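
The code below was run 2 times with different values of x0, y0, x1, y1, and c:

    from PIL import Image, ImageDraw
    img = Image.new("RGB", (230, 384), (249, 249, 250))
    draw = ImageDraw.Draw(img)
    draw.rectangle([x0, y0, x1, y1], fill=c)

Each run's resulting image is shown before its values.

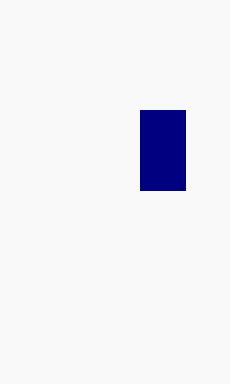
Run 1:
x0 = 140; y0 = 110; x1 = 185; y1 = 190; c = 'navy'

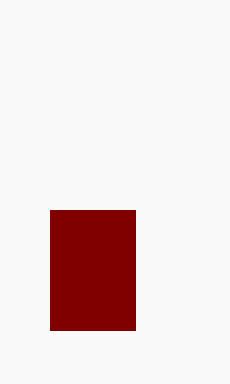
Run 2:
x0 = 50
y0 = 210
x1 = 135
y1 = 330
c = 'maroon'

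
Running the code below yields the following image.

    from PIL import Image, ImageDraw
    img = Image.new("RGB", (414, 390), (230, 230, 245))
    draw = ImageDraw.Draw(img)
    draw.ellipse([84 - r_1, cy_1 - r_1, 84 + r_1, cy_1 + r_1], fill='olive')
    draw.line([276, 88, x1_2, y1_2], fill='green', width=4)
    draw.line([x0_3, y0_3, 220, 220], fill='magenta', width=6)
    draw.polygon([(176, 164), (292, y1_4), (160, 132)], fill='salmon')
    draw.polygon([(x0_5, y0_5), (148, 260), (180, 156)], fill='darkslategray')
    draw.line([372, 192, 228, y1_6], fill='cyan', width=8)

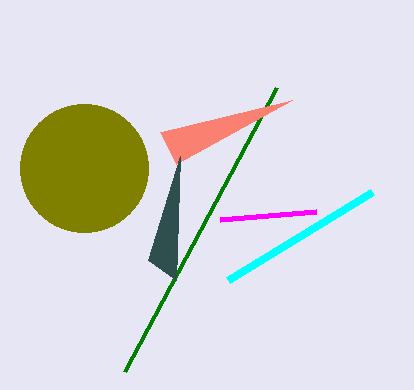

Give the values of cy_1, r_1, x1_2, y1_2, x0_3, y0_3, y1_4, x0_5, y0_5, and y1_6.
cy_1 = 168, r_1 = 64, x1_2 = 124, y1_2 = 372, x0_3 = 316, y0_3 = 212, y1_4 = 100, x0_5 = 176, y0_5 = 280, y1_6 = 280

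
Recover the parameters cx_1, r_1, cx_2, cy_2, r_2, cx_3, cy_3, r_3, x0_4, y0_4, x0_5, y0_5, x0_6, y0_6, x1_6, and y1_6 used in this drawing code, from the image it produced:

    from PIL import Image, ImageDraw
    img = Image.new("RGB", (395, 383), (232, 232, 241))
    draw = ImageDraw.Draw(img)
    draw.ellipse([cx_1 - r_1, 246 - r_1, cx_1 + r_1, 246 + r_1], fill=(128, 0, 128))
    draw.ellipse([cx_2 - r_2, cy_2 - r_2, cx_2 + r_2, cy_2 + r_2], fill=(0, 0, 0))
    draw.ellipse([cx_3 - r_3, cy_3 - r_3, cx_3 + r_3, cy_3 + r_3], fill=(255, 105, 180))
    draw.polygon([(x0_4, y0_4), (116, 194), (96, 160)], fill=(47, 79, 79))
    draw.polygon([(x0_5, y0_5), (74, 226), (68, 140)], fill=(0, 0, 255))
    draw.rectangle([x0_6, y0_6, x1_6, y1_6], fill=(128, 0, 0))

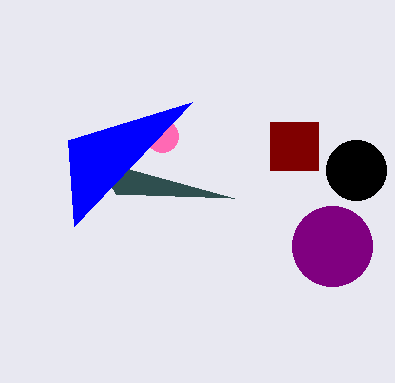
cx_1 = 332; r_1 = 40; cx_2 = 356; cy_2 = 170; r_2 = 30; cx_3 = 162; cy_3 = 136; r_3 = 16; x0_4 = 234; y0_4 = 198; x0_5 = 192; y0_5 = 102; x0_6 = 270; y0_6 = 122; x1_6 = 318; y1_6 = 170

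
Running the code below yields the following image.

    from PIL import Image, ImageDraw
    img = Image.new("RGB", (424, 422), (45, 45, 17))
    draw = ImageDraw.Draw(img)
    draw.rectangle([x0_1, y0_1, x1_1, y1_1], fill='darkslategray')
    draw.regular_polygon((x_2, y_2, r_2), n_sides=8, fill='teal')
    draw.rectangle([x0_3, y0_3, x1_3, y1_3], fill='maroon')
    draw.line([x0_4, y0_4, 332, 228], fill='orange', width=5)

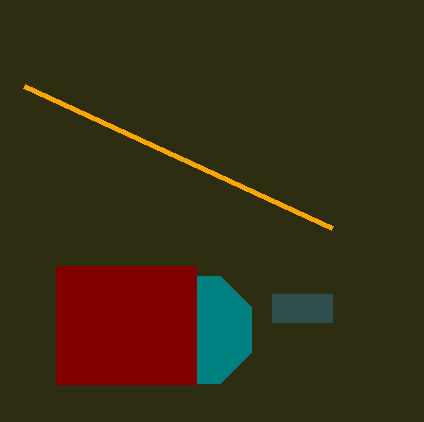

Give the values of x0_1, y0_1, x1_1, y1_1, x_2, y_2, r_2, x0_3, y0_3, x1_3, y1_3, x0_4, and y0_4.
x0_1 = 272
y0_1 = 294
x1_1 = 332
y1_1 = 322
x_2 = 198
y_2 = 330
r_2 = 58
x0_3 = 56
y0_3 = 266
x1_3 = 196
y1_3 = 384
x0_4 = 24
y0_4 = 86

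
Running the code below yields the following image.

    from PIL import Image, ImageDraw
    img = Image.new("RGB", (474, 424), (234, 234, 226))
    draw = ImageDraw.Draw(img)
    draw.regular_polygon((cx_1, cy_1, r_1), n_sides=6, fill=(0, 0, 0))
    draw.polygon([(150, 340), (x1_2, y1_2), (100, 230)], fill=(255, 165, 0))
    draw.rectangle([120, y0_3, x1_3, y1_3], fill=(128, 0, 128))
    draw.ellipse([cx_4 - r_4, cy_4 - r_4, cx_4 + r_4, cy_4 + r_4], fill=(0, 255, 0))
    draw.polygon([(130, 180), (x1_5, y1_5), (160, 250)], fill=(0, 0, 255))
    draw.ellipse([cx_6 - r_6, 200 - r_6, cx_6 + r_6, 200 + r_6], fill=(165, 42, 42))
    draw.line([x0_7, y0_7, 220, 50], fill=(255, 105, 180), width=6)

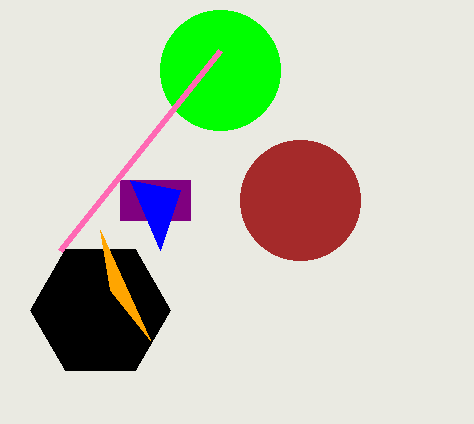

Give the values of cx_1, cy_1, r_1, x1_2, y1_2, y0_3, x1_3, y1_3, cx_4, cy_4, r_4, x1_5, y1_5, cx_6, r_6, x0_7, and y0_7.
cx_1 = 100; cy_1 = 310; r_1 = 70; x1_2 = 110; y1_2 = 290; y0_3 = 180; x1_3 = 190; y1_3 = 220; cx_4 = 220; cy_4 = 70; r_4 = 60; x1_5 = 180; y1_5 = 190; cx_6 = 300; r_6 = 60; x0_7 = 60; y0_7 = 250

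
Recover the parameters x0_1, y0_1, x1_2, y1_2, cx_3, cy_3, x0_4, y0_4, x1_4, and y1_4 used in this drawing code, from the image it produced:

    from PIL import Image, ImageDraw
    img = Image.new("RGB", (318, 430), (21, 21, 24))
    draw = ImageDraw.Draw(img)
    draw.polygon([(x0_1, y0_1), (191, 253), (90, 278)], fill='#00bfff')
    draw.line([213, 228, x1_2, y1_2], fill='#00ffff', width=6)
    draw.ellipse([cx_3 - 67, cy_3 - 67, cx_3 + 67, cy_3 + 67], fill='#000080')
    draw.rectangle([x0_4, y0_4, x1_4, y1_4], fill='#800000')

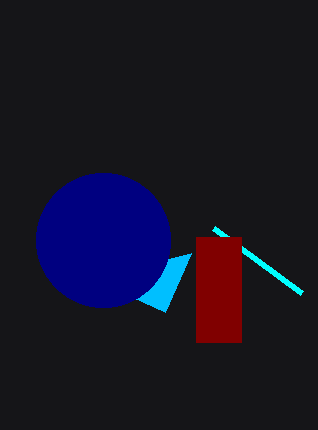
x0_1 = 165, y0_1 = 312, x1_2 = 301, y1_2 = 293, cx_3 = 103, cy_3 = 240, x0_4 = 196, y0_4 = 237, x1_4 = 241, y1_4 = 342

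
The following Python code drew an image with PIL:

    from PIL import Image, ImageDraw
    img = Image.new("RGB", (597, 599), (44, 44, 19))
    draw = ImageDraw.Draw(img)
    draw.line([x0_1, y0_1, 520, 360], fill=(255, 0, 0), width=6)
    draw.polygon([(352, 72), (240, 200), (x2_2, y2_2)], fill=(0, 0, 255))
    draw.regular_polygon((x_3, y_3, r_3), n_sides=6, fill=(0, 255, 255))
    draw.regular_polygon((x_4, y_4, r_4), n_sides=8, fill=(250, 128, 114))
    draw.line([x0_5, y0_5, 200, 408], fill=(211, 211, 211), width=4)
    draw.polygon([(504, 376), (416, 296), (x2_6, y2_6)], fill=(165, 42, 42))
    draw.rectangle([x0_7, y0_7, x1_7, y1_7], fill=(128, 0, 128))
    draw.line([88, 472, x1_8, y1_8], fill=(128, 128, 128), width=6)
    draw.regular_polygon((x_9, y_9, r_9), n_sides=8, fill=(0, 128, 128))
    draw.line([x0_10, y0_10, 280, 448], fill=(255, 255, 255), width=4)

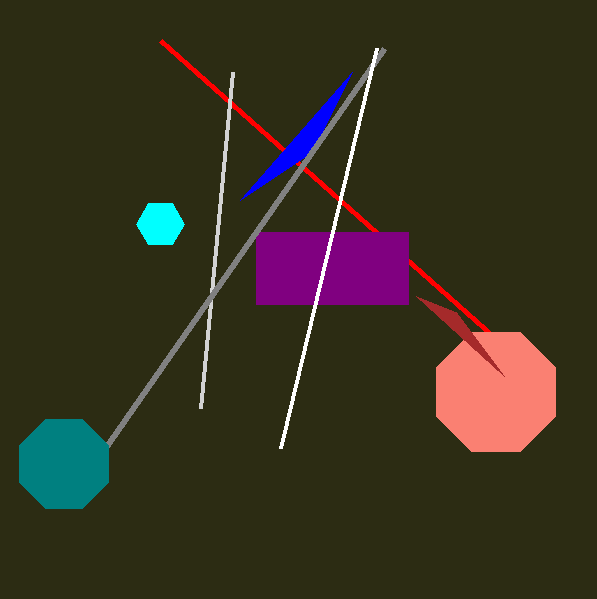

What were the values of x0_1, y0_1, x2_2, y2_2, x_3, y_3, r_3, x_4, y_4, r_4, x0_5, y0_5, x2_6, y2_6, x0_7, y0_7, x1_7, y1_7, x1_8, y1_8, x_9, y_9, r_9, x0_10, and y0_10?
x0_1 = 160; y0_1 = 40; x2_2 = 312; y2_2 = 152; x_3 = 160; y_3 = 224; r_3 = 24; x_4 = 496; y_4 = 392; r_4 = 64; x0_5 = 232; y0_5 = 72; x2_6 = 456; y2_6 = 312; x0_7 = 256; y0_7 = 232; x1_7 = 408; y1_7 = 304; x1_8 = 384; y1_8 = 48; x_9 = 64; y_9 = 464; r_9 = 48; x0_10 = 376; y0_10 = 48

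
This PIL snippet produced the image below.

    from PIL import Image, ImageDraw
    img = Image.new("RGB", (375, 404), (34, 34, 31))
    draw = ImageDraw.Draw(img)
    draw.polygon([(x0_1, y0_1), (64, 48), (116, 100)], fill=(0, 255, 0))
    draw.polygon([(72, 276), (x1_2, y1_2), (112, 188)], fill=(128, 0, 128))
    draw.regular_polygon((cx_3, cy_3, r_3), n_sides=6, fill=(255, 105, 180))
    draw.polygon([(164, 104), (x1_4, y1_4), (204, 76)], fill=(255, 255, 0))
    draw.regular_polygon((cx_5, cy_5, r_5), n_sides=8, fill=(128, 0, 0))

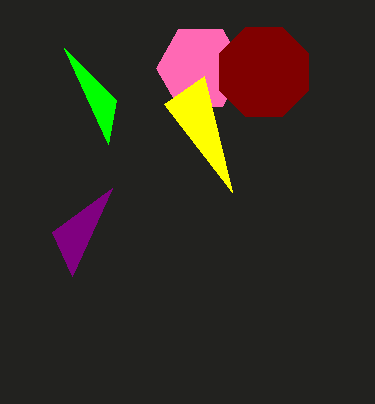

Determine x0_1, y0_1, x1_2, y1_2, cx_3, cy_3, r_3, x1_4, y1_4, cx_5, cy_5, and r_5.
x0_1 = 108; y0_1 = 144; x1_2 = 52; y1_2 = 232; cx_3 = 200; cy_3 = 68; r_3 = 44; x1_4 = 232; y1_4 = 192; cx_5 = 264; cy_5 = 72; r_5 = 48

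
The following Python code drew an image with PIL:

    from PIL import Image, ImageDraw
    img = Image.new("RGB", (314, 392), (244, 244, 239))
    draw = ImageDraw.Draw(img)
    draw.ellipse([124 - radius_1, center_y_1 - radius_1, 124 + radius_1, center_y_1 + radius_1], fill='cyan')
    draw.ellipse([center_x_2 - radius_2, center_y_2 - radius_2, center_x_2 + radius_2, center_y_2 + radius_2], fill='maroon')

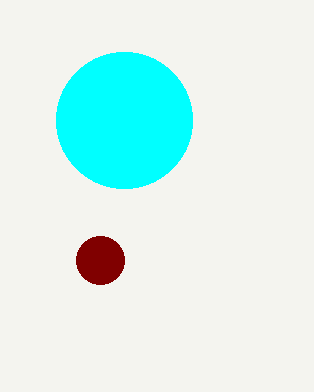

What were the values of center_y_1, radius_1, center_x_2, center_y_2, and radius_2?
center_y_1 = 120, radius_1 = 68, center_x_2 = 100, center_y_2 = 260, radius_2 = 24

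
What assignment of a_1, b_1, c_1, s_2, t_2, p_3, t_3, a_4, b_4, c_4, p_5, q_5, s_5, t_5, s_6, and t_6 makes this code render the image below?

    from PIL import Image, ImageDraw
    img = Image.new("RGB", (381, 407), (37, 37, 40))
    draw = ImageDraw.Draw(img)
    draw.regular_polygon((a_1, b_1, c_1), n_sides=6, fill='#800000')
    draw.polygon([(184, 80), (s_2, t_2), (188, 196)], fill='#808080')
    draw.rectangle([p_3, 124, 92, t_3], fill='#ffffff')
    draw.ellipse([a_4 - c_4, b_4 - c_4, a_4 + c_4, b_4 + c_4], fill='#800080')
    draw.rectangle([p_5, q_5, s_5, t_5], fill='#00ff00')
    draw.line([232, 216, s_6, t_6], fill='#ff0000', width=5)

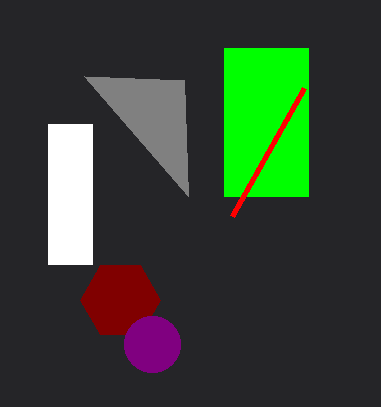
a_1 = 120; b_1 = 300; c_1 = 40; s_2 = 84; t_2 = 76; p_3 = 48; t_3 = 264; a_4 = 152; b_4 = 344; c_4 = 28; p_5 = 224; q_5 = 48; s_5 = 308; t_5 = 196; s_6 = 304; t_6 = 88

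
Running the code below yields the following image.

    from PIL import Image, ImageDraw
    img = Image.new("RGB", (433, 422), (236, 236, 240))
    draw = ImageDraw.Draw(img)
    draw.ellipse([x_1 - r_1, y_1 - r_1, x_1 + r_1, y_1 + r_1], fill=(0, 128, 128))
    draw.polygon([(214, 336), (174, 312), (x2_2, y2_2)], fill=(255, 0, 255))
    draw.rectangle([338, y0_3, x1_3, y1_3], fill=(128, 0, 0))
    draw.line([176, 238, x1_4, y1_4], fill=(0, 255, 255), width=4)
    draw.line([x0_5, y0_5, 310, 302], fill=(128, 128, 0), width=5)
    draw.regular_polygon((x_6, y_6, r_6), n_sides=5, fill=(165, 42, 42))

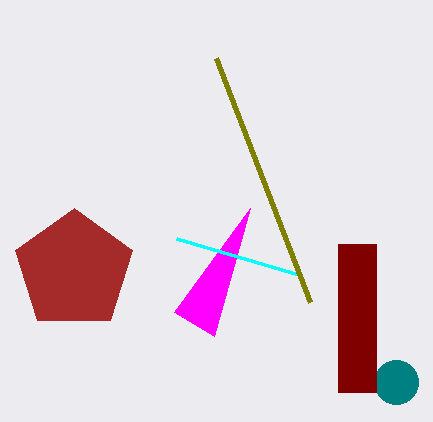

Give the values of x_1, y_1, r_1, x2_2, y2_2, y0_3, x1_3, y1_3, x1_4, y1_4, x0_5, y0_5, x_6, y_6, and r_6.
x_1 = 396
y_1 = 382
r_1 = 22
x2_2 = 250
y2_2 = 208
y0_3 = 244
x1_3 = 376
y1_3 = 392
x1_4 = 298
y1_4 = 274
x0_5 = 216
y0_5 = 58
x_6 = 74
y_6 = 270
r_6 = 62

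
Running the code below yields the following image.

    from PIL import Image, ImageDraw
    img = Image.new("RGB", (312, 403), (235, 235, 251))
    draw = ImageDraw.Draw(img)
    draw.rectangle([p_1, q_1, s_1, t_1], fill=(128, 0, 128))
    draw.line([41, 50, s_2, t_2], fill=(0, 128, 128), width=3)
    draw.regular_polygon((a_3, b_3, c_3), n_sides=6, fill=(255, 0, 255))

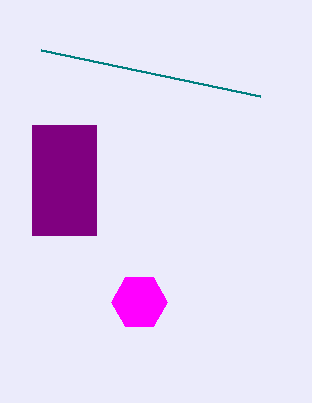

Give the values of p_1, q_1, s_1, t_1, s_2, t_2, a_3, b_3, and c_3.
p_1 = 32; q_1 = 125; s_1 = 96; t_1 = 235; s_2 = 260; t_2 = 96; a_3 = 139; b_3 = 302; c_3 = 28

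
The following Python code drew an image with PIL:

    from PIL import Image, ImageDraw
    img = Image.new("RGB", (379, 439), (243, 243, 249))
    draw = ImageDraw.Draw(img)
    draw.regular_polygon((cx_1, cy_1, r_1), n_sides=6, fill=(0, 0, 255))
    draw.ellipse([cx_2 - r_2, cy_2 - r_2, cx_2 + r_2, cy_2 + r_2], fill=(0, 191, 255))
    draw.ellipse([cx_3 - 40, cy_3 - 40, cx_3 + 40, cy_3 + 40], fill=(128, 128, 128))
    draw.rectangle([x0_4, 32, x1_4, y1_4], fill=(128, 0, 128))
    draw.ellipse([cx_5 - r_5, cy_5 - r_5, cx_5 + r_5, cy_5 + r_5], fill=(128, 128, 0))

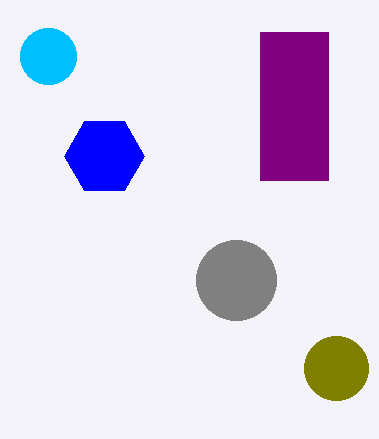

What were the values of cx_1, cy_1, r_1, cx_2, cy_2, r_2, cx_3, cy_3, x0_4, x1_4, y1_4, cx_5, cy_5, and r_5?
cx_1 = 104; cy_1 = 156; r_1 = 40; cx_2 = 48; cy_2 = 56; r_2 = 28; cx_3 = 236; cy_3 = 280; x0_4 = 260; x1_4 = 328; y1_4 = 180; cx_5 = 336; cy_5 = 368; r_5 = 32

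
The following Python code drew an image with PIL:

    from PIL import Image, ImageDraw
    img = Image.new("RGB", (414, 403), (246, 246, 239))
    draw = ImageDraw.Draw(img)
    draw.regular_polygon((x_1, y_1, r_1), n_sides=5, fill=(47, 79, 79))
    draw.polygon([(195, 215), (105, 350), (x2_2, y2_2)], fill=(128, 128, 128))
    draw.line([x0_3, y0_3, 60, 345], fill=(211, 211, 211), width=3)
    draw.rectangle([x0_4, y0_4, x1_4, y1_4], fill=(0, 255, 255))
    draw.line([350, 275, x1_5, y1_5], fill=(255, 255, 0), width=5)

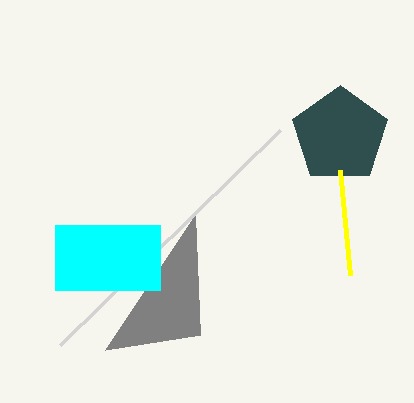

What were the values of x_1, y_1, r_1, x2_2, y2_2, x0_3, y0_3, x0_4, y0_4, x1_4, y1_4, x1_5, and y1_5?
x_1 = 340; y_1 = 135; r_1 = 50; x2_2 = 200; y2_2 = 335; x0_3 = 280; y0_3 = 130; x0_4 = 55; y0_4 = 225; x1_4 = 160; y1_4 = 290; x1_5 = 340; y1_5 = 170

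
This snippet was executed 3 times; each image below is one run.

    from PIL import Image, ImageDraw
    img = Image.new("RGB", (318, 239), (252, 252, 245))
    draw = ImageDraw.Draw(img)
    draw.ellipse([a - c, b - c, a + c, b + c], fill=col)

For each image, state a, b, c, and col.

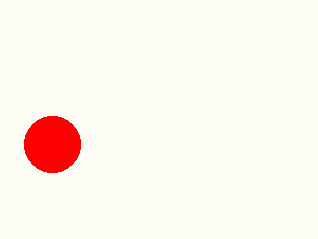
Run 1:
a = 52, b = 144, c = 28, col = 'red'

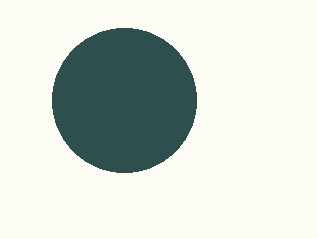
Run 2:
a = 124; b = 100; c = 72; col = 'darkslategray'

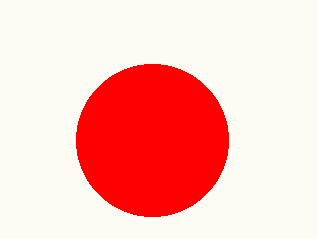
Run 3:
a = 152; b = 140; c = 76; col = 'red'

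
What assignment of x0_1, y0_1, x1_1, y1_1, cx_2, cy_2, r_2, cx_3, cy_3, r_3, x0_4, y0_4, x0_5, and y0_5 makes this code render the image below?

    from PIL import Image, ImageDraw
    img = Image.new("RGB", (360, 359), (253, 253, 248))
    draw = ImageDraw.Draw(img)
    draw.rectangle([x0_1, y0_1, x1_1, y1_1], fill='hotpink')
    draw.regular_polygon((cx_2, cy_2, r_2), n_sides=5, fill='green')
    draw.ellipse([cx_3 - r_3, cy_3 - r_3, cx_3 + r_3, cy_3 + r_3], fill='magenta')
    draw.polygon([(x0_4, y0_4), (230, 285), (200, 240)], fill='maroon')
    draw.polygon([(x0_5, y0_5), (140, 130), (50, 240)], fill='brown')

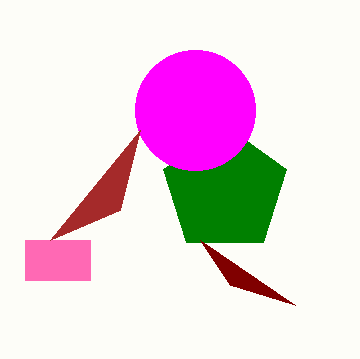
x0_1 = 25, y0_1 = 240, x1_1 = 90, y1_1 = 280, cx_2 = 225, cy_2 = 190, r_2 = 65, cx_3 = 195, cy_3 = 110, r_3 = 60, x0_4 = 295, y0_4 = 305, x0_5 = 120, y0_5 = 210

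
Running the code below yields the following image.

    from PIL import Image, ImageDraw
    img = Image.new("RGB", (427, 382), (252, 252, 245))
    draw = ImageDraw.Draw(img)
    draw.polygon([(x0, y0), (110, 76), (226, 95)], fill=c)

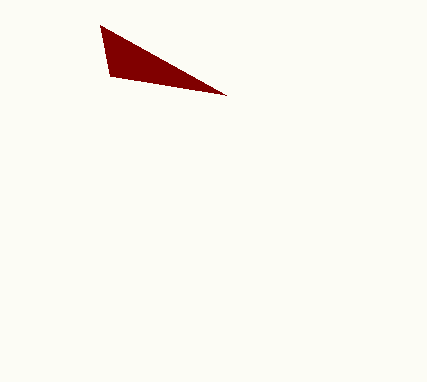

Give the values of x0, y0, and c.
x0 = 100
y0 = 25
c = 'maroon'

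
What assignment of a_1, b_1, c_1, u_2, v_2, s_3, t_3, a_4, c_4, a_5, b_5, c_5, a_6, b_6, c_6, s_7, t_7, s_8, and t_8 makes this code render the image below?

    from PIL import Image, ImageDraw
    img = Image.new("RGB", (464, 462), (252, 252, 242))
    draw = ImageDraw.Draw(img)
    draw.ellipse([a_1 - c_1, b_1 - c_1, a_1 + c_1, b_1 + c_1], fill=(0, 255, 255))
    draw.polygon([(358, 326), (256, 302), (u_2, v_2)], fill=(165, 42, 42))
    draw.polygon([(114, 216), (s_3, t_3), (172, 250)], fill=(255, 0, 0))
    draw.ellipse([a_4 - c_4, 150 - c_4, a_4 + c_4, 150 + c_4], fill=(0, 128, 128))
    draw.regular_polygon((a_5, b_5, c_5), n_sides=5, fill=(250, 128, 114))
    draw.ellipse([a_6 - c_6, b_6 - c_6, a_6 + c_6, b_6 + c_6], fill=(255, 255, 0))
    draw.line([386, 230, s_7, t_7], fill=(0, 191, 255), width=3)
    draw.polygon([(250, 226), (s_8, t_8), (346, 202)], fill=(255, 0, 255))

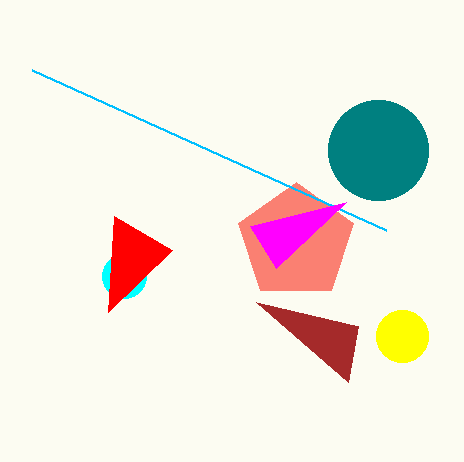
a_1 = 124, b_1 = 276, c_1 = 22, u_2 = 348, v_2 = 382, s_3 = 108, t_3 = 312, a_4 = 378, c_4 = 50, a_5 = 296, b_5 = 242, c_5 = 60, a_6 = 402, b_6 = 336, c_6 = 26, s_7 = 32, t_7 = 70, s_8 = 276, t_8 = 268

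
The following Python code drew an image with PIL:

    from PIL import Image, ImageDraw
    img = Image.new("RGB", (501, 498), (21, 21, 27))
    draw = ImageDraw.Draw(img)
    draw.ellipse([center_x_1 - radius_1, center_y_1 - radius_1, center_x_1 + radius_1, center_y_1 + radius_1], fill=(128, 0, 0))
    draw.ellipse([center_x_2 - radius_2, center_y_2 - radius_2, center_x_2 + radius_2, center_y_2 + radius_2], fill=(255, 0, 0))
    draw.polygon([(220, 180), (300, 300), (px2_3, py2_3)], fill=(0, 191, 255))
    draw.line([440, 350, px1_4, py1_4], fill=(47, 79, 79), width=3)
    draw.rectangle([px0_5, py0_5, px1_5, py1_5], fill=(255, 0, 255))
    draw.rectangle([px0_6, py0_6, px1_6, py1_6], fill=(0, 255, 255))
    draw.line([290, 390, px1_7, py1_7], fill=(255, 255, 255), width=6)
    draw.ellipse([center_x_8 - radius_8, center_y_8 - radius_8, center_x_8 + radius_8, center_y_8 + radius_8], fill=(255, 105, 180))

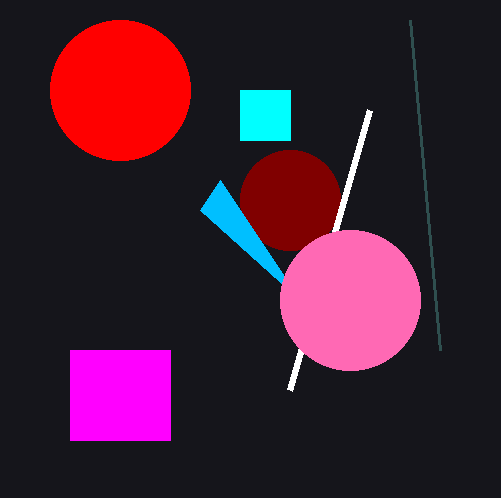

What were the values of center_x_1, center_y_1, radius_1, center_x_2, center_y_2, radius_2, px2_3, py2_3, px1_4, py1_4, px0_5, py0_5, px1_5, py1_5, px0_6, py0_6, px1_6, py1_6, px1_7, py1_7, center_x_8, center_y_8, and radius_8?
center_x_1 = 290
center_y_1 = 200
radius_1 = 50
center_x_2 = 120
center_y_2 = 90
radius_2 = 70
px2_3 = 200
py2_3 = 210
px1_4 = 410
py1_4 = 20
px0_5 = 70
py0_5 = 350
px1_5 = 170
py1_5 = 440
px0_6 = 240
py0_6 = 90
px1_6 = 290
py1_6 = 140
px1_7 = 370
py1_7 = 110
center_x_8 = 350
center_y_8 = 300
radius_8 = 70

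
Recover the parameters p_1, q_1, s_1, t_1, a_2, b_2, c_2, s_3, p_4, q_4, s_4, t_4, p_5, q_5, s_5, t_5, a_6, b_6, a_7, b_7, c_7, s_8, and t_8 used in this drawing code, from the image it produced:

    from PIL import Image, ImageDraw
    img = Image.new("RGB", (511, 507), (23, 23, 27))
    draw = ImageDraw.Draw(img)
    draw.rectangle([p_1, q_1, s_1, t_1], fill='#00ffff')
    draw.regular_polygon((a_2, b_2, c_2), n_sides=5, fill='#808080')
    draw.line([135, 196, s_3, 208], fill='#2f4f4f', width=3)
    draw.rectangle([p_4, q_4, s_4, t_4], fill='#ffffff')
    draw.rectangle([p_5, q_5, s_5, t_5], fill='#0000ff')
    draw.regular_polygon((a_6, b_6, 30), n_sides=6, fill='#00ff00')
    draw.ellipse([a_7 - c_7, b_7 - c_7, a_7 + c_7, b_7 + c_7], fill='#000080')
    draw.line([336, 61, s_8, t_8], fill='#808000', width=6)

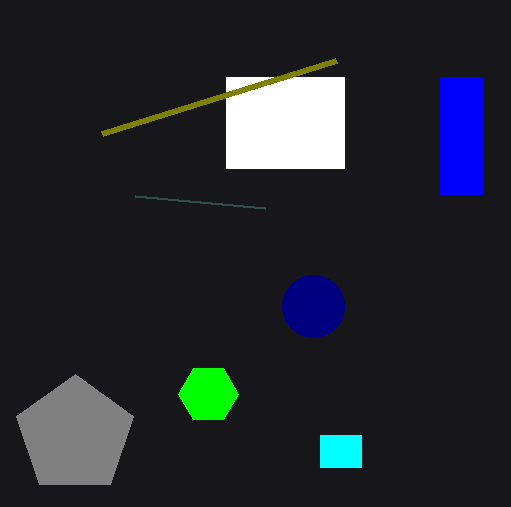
p_1 = 320
q_1 = 435
s_1 = 361
t_1 = 467
a_2 = 75
b_2 = 435
c_2 = 61
s_3 = 265
p_4 = 226
q_4 = 77
s_4 = 344
t_4 = 168
p_5 = 440
q_5 = 77
s_5 = 483
t_5 = 194
a_6 = 208
b_6 = 394
a_7 = 313
b_7 = 306
c_7 = 31
s_8 = 102
t_8 = 134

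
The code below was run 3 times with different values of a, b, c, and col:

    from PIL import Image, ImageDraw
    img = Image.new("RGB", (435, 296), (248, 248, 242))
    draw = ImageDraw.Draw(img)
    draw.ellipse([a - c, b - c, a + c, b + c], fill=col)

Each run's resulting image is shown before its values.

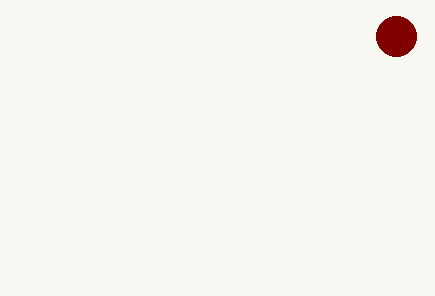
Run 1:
a = 396
b = 36
c = 20
col = 'maroon'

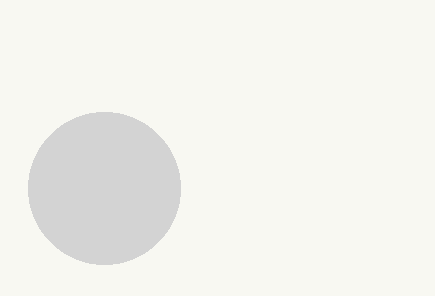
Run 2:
a = 104; b = 188; c = 76; col = 'lightgray'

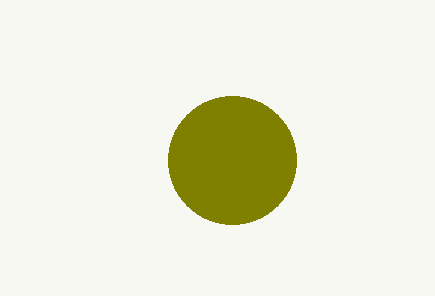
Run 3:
a = 232, b = 160, c = 64, col = 'olive'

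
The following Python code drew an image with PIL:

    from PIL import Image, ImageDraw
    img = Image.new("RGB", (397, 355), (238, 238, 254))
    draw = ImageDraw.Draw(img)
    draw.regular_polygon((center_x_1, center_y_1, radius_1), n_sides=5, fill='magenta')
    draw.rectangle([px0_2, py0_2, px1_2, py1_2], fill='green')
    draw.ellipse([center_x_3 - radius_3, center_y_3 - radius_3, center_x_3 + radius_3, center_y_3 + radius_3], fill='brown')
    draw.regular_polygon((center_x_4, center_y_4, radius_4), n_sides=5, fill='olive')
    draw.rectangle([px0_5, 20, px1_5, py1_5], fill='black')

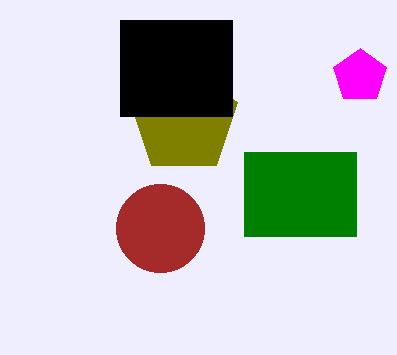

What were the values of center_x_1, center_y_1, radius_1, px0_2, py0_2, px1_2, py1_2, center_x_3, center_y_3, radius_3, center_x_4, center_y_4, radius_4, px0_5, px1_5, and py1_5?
center_x_1 = 360; center_y_1 = 76; radius_1 = 28; px0_2 = 244; py0_2 = 152; px1_2 = 356; py1_2 = 236; center_x_3 = 160; center_y_3 = 228; radius_3 = 44; center_x_4 = 184; center_y_4 = 120; radius_4 = 56; px0_5 = 120; px1_5 = 232; py1_5 = 116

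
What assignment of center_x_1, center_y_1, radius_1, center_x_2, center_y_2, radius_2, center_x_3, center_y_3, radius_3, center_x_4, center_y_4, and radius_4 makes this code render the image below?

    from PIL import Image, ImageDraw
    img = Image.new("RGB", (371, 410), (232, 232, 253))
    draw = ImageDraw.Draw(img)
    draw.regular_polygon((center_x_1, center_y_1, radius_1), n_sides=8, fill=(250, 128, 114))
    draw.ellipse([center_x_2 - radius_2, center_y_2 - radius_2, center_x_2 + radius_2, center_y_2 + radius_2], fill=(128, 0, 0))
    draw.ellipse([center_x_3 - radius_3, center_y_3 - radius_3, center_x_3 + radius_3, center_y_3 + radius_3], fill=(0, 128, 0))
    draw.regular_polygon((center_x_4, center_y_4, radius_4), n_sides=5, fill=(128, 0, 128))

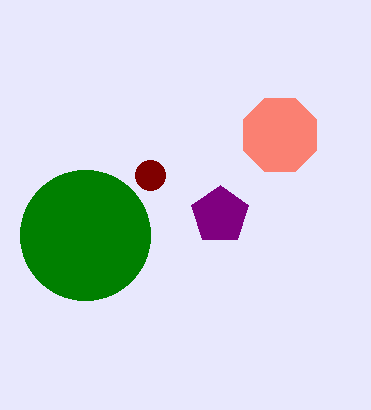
center_x_1 = 280; center_y_1 = 135; radius_1 = 40; center_x_2 = 150; center_y_2 = 175; radius_2 = 15; center_x_3 = 85; center_y_3 = 235; radius_3 = 65; center_x_4 = 220; center_y_4 = 215; radius_4 = 30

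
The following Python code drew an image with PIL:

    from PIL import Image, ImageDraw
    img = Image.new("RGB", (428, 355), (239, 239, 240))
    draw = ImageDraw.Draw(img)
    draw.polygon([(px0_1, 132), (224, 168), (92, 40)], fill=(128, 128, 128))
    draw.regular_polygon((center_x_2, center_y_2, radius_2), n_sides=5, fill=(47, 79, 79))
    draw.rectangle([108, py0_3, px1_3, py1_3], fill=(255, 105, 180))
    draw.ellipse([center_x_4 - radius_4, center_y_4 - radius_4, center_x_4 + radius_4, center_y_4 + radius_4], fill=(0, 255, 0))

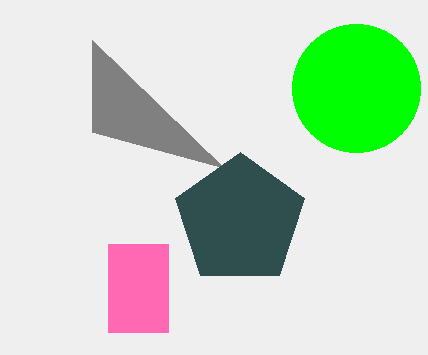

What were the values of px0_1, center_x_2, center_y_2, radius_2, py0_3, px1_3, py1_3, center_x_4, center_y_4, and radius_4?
px0_1 = 92, center_x_2 = 240, center_y_2 = 220, radius_2 = 68, py0_3 = 244, px1_3 = 168, py1_3 = 332, center_x_4 = 356, center_y_4 = 88, radius_4 = 64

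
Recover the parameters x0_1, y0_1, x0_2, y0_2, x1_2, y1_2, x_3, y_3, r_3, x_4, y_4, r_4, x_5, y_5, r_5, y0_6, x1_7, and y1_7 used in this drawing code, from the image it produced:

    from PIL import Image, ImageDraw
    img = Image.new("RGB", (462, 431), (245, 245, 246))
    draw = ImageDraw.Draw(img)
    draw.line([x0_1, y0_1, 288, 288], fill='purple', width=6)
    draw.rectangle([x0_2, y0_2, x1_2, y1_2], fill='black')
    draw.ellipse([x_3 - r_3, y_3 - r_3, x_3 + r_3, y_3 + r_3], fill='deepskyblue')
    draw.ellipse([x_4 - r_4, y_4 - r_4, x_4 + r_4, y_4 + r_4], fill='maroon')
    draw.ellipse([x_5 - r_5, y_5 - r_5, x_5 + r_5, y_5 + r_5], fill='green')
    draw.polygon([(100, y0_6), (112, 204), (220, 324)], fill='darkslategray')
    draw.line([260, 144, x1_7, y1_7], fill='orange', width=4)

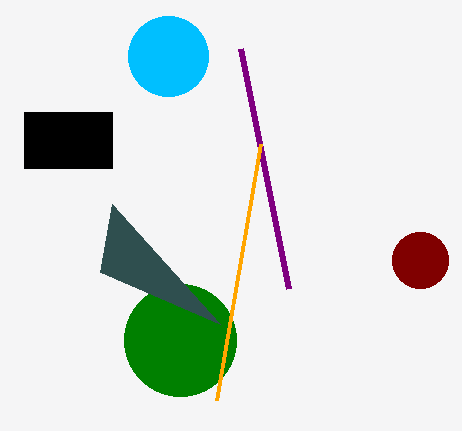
x0_1 = 240, y0_1 = 48, x0_2 = 24, y0_2 = 112, x1_2 = 112, y1_2 = 168, x_3 = 168, y_3 = 56, r_3 = 40, x_4 = 420, y_4 = 260, r_4 = 28, x_5 = 180, y_5 = 340, r_5 = 56, y0_6 = 272, x1_7 = 216, y1_7 = 400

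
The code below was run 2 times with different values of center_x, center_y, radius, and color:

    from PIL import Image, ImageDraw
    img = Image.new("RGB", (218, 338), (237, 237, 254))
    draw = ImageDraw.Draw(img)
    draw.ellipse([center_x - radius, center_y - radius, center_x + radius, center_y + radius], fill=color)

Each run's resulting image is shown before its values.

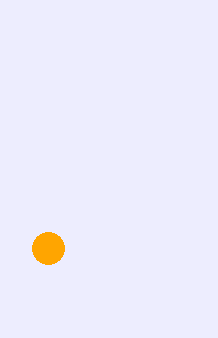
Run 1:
center_x = 48, center_y = 248, radius = 16, color = 'orange'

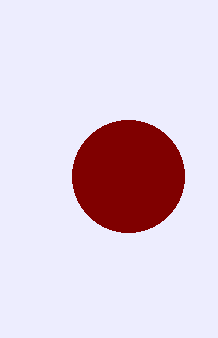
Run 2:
center_x = 128
center_y = 176
radius = 56
color = 'maroon'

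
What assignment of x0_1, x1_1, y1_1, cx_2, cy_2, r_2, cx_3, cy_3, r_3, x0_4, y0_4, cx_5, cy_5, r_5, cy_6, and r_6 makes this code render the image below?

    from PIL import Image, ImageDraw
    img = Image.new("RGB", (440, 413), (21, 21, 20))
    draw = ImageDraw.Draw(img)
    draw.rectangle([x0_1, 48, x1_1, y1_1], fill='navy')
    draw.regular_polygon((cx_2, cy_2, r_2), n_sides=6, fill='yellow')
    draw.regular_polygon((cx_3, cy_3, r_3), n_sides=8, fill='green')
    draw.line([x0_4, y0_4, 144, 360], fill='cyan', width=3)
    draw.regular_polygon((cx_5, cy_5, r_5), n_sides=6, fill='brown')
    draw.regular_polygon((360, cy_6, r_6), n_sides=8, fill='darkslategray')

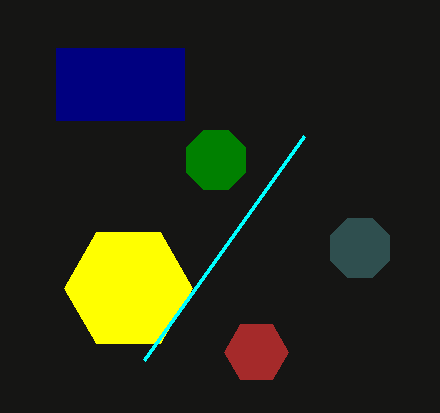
x0_1 = 56; x1_1 = 184; y1_1 = 120; cx_2 = 128; cy_2 = 288; r_2 = 64; cx_3 = 216; cy_3 = 160; r_3 = 32; x0_4 = 304; y0_4 = 136; cx_5 = 256; cy_5 = 352; r_5 = 32; cy_6 = 248; r_6 = 32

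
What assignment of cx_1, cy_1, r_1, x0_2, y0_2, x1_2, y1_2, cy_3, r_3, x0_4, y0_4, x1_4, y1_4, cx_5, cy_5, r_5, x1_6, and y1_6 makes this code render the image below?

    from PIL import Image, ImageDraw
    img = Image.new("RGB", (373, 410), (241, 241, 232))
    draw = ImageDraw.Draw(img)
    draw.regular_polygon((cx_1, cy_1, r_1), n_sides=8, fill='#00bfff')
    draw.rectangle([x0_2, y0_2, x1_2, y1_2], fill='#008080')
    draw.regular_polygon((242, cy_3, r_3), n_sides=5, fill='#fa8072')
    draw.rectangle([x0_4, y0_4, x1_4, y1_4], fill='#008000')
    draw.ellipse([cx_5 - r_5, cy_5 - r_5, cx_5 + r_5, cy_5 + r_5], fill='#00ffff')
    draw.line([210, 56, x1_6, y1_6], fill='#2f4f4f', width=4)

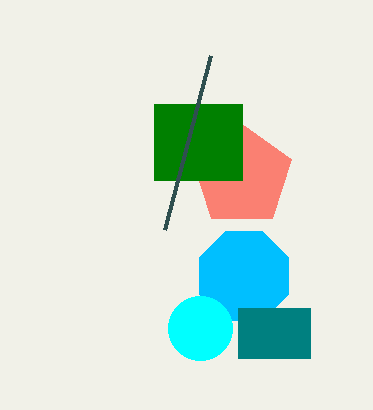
cx_1 = 244
cy_1 = 276
r_1 = 48
x0_2 = 238
y0_2 = 308
x1_2 = 310
y1_2 = 358
cy_3 = 176
r_3 = 52
x0_4 = 154
y0_4 = 104
x1_4 = 242
y1_4 = 180
cx_5 = 200
cy_5 = 328
r_5 = 32
x1_6 = 164
y1_6 = 230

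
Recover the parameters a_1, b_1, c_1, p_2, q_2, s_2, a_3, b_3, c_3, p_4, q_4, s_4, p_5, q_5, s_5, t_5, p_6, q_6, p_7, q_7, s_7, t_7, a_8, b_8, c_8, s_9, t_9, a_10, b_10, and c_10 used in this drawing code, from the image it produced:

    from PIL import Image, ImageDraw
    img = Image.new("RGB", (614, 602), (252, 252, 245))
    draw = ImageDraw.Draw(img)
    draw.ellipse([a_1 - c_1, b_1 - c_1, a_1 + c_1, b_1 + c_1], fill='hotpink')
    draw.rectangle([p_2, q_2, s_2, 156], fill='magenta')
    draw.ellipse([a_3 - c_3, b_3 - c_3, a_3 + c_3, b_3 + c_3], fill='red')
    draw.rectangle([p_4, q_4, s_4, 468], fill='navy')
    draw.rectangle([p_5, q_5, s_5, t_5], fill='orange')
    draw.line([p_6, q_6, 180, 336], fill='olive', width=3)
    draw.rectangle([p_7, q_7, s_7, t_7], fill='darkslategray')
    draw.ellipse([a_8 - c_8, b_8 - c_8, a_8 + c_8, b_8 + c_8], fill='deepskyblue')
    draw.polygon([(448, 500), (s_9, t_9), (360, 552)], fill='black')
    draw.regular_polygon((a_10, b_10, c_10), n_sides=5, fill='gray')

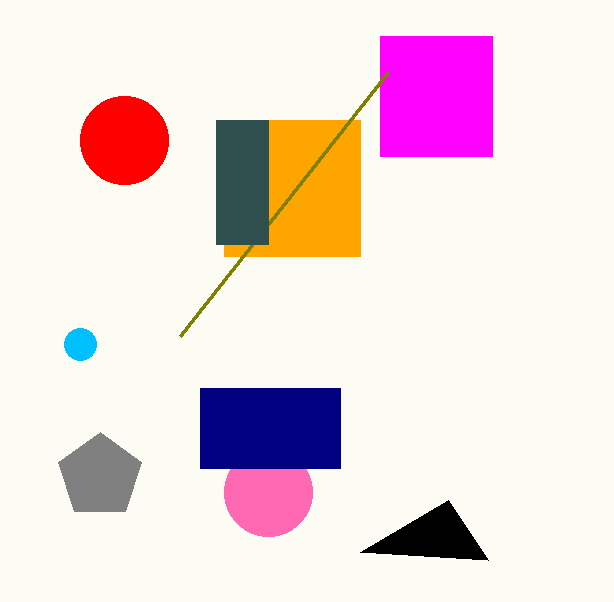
a_1 = 268
b_1 = 492
c_1 = 44
p_2 = 380
q_2 = 36
s_2 = 492
a_3 = 124
b_3 = 140
c_3 = 44
p_4 = 200
q_4 = 388
s_4 = 340
p_5 = 224
q_5 = 120
s_5 = 360
t_5 = 256
p_6 = 388
q_6 = 72
p_7 = 216
q_7 = 120
s_7 = 268
t_7 = 244
a_8 = 80
b_8 = 344
c_8 = 16
s_9 = 488
t_9 = 560
a_10 = 100
b_10 = 476
c_10 = 44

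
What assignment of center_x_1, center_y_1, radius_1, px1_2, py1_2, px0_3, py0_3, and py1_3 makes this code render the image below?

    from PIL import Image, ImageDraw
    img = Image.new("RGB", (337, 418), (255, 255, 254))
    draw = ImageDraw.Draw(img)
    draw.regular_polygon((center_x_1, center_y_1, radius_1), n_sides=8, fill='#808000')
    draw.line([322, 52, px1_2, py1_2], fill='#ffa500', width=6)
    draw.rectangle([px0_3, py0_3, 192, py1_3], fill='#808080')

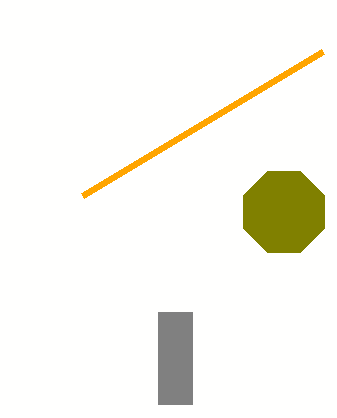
center_x_1 = 284, center_y_1 = 212, radius_1 = 44, px1_2 = 82, py1_2 = 196, px0_3 = 158, py0_3 = 312, py1_3 = 404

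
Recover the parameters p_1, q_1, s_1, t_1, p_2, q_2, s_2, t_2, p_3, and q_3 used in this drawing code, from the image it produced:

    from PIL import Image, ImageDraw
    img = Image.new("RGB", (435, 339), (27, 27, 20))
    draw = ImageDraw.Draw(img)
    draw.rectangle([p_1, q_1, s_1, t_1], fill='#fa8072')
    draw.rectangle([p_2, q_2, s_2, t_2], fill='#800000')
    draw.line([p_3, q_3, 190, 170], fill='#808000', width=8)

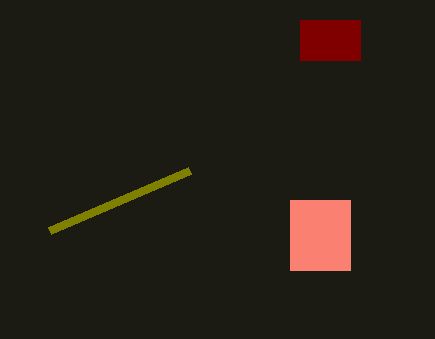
p_1 = 290; q_1 = 200; s_1 = 350; t_1 = 270; p_2 = 300; q_2 = 20; s_2 = 360; t_2 = 60; p_3 = 50; q_3 = 230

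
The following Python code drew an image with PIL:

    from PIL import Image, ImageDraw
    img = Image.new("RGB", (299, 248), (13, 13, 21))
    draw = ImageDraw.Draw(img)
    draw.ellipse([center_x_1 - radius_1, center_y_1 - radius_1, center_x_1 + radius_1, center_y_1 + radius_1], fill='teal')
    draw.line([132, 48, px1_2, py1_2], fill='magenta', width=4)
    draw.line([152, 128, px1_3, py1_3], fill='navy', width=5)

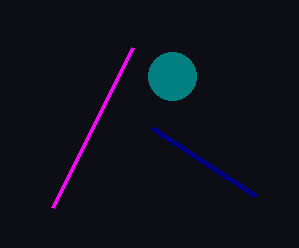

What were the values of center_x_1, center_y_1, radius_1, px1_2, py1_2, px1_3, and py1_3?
center_x_1 = 172; center_y_1 = 76; radius_1 = 24; px1_2 = 52; py1_2 = 208; px1_3 = 256; py1_3 = 196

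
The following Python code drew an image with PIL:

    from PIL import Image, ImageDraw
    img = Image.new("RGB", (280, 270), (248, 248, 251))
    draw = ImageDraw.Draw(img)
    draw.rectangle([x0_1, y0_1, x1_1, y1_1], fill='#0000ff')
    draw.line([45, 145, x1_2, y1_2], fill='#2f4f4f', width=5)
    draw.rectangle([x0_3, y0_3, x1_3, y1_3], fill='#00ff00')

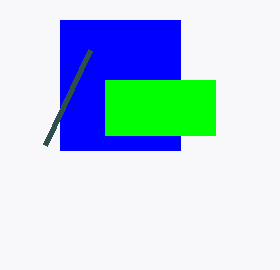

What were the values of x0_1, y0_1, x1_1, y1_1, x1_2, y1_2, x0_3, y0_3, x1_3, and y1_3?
x0_1 = 60; y0_1 = 20; x1_1 = 180; y1_1 = 150; x1_2 = 90; y1_2 = 50; x0_3 = 105; y0_3 = 80; x1_3 = 215; y1_3 = 135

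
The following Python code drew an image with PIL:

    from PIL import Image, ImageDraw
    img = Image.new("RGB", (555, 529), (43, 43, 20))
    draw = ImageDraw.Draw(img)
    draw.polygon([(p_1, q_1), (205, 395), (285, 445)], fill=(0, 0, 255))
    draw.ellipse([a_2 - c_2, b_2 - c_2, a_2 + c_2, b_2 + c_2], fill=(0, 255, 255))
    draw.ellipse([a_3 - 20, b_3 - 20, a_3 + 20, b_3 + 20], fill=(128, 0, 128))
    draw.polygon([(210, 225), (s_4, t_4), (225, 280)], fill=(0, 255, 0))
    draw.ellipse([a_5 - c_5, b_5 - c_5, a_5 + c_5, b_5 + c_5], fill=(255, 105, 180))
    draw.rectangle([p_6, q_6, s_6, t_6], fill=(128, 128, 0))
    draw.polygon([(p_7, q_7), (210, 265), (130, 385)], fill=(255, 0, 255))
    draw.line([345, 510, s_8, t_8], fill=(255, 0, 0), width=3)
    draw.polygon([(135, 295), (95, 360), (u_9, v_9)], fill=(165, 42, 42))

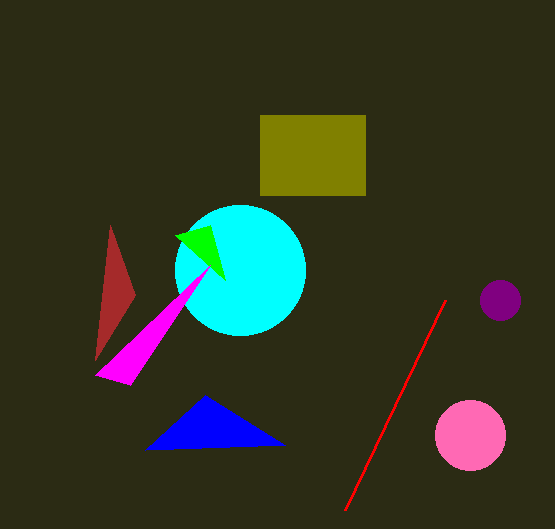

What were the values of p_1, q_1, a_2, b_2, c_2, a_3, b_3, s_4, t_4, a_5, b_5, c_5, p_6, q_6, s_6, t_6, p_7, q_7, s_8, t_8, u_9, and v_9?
p_1 = 145, q_1 = 450, a_2 = 240, b_2 = 270, c_2 = 65, a_3 = 500, b_3 = 300, s_4 = 175, t_4 = 235, a_5 = 470, b_5 = 435, c_5 = 35, p_6 = 260, q_6 = 115, s_6 = 365, t_6 = 195, p_7 = 95, q_7 = 375, s_8 = 445, t_8 = 300, u_9 = 110, v_9 = 225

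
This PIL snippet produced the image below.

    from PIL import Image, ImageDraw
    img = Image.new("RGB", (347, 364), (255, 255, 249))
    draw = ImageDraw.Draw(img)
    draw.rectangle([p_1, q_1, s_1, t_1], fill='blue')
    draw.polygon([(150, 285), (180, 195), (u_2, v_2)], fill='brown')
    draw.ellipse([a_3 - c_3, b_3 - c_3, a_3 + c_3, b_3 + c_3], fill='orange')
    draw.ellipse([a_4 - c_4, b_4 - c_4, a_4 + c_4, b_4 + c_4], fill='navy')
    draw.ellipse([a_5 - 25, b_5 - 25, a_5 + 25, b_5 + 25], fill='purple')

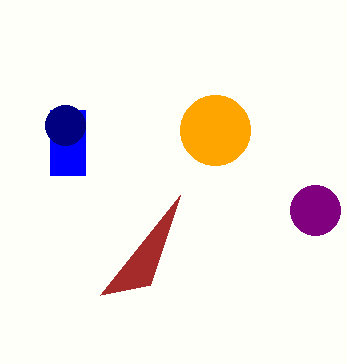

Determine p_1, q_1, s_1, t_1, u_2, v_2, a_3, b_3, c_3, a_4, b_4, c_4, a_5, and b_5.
p_1 = 50, q_1 = 110, s_1 = 85, t_1 = 175, u_2 = 100, v_2 = 295, a_3 = 215, b_3 = 130, c_3 = 35, a_4 = 65, b_4 = 125, c_4 = 20, a_5 = 315, b_5 = 210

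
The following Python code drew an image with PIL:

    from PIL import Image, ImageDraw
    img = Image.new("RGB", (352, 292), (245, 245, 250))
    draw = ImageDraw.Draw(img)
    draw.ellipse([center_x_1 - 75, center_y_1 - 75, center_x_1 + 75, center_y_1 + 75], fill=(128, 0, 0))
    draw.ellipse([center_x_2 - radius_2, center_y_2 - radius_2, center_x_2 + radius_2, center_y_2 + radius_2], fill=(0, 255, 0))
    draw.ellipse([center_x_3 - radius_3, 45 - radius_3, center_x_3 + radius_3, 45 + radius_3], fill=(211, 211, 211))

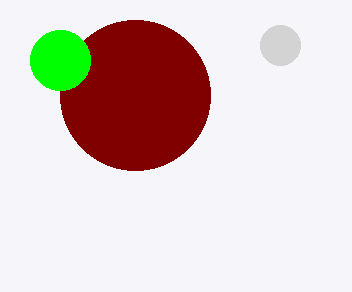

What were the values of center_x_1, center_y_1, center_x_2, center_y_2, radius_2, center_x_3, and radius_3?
center_x_1 = 135
center_y_1 = 95
center_x_2 = 60
center_y_2 = 60
radius_2 = 30
center_x_3 = 280
radius_3 = 20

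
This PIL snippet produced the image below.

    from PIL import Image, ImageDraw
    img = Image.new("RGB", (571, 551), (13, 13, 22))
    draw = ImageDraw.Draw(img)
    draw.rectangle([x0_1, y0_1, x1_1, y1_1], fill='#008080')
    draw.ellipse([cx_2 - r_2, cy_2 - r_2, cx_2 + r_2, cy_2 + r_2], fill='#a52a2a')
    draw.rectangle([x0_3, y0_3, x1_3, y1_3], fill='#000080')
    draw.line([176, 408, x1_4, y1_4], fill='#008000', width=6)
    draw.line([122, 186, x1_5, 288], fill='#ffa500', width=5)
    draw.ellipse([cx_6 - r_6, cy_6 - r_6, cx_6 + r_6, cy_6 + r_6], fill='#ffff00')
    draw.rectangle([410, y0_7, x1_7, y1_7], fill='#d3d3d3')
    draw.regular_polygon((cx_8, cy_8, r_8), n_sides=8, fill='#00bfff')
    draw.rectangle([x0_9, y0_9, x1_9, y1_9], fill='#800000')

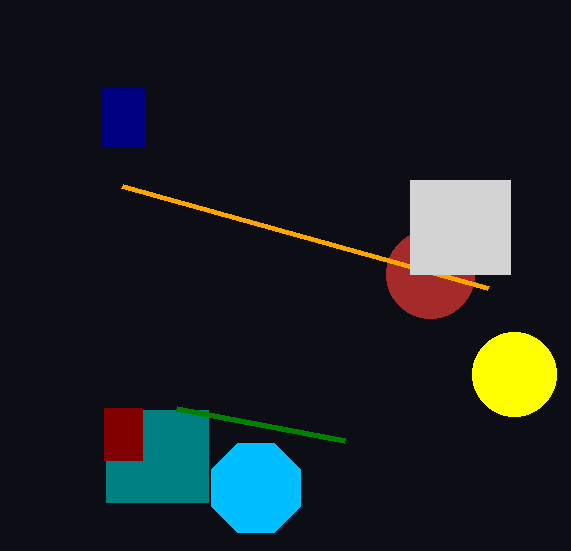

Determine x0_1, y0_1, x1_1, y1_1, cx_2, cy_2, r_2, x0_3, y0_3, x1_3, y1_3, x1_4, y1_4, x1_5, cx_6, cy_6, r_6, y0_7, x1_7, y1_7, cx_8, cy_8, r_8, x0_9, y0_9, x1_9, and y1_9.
x0_1 = 106
y0_1 = 410
x1_1 = 208
y1_1 = 502
cx_2 = 430
cy_2 = 274
r_2 = 44
x0_3 = 102
y0_3 = 88
x1_3 = 144
y1_3 = 146
x1_4 = 344
y1_4 = 440
x1_5 = 488
cx_6 = 514
cy_6 = 374
r_6 = 42
y0_7 = 180
x1_7 = 510
y1_7 = 274
cx_8 = 256
cy_8 = 488
r_8 = 48
x0_9 = 104
y0_9 = 408
x1_9 = 142
y1_9 = 460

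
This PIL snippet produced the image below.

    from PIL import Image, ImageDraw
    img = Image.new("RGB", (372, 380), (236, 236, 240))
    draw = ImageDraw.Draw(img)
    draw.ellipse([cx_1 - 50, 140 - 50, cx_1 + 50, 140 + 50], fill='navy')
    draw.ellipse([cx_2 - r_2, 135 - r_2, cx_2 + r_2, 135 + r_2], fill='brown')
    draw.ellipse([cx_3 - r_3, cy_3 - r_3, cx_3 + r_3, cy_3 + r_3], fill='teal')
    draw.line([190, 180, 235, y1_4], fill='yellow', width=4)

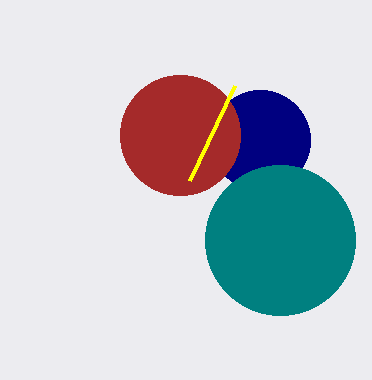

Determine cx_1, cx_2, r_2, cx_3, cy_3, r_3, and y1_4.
cx_1 = 260, cx_2 = 180, r_2 = 60, cx_3 = 280, cy_3 = 240, r_3 = 75, y1_4 = 85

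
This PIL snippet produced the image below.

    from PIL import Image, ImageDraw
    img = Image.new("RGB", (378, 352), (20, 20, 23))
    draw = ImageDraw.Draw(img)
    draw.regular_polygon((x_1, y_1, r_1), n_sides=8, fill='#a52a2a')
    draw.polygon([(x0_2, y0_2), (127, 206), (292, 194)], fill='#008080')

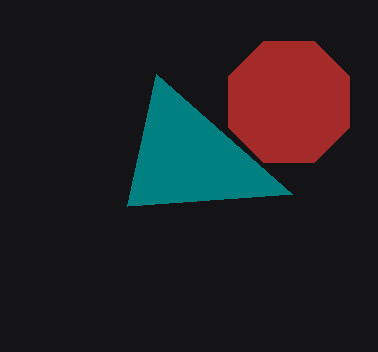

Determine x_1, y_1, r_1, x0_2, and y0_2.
x_1 = 289; y_1 = 102; r_1 = 66; x0_2 = 156; y0_2 = 74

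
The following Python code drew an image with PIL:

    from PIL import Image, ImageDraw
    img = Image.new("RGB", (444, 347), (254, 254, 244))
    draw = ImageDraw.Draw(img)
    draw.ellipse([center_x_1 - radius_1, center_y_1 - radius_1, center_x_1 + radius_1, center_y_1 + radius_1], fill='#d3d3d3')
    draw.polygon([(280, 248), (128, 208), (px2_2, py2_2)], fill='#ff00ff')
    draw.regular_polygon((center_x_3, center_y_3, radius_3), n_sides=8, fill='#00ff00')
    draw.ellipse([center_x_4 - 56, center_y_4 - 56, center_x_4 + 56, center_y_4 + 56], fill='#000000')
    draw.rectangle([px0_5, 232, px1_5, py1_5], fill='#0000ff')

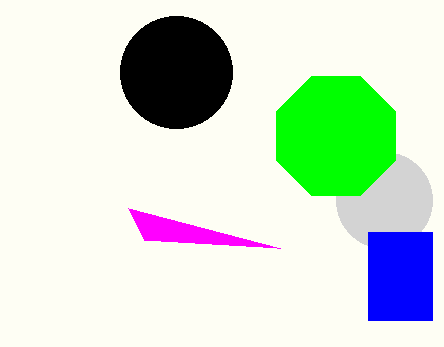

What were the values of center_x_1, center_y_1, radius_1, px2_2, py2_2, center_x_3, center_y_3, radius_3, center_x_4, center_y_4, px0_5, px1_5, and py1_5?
center_x_1 = 384; center_y_1 = 200; radius_1 = 48; px2_2 = 144; py2_2 = 240; center_x_3 = 336; center_y_3 = 136; radius_3 = 64; center_x_4 = 176; center_y_4 = 72; px0_5 = 368; px1_5 = 432; py1_5 = 320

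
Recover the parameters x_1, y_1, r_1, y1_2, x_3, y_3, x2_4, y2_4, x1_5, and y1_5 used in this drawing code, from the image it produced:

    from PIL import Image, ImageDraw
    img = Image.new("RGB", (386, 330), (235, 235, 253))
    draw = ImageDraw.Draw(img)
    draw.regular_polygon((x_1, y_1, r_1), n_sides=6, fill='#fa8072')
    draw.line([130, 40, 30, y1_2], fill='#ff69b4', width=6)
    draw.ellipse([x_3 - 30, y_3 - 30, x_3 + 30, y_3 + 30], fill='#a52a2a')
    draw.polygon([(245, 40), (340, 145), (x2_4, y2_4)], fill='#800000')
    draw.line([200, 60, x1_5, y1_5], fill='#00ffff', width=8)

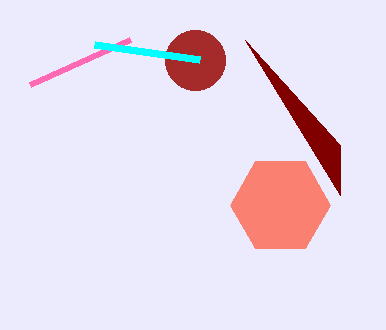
x_1 = 280; y_1 = 205; r_1 = 50; y1_2 = 85; x_3 = 195; y_3 = 60; x2_4 = 340; y2_4 = 195; x1_5 = 95; y1_5 = 45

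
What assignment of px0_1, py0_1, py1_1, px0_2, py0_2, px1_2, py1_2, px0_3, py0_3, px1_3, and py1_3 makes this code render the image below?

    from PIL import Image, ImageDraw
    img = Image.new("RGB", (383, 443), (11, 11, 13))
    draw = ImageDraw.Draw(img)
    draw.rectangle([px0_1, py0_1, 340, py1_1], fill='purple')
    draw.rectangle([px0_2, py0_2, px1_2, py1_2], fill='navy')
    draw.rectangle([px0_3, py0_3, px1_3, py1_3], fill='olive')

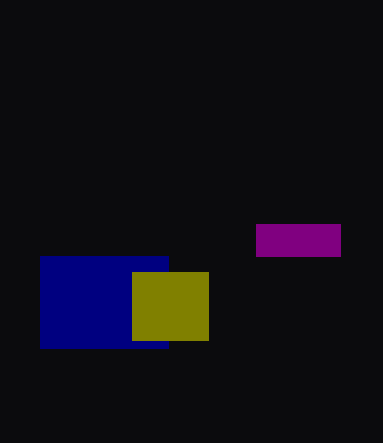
px0_1 = 256
py0_1 = 224
py1_1 = 256
px0_2 = 40
py0_2 = 256
px1_2 = 168
py1_2 = 348
px0_3 = 132
py0_3 = 272
px1_3 = 208
py1_3 = 340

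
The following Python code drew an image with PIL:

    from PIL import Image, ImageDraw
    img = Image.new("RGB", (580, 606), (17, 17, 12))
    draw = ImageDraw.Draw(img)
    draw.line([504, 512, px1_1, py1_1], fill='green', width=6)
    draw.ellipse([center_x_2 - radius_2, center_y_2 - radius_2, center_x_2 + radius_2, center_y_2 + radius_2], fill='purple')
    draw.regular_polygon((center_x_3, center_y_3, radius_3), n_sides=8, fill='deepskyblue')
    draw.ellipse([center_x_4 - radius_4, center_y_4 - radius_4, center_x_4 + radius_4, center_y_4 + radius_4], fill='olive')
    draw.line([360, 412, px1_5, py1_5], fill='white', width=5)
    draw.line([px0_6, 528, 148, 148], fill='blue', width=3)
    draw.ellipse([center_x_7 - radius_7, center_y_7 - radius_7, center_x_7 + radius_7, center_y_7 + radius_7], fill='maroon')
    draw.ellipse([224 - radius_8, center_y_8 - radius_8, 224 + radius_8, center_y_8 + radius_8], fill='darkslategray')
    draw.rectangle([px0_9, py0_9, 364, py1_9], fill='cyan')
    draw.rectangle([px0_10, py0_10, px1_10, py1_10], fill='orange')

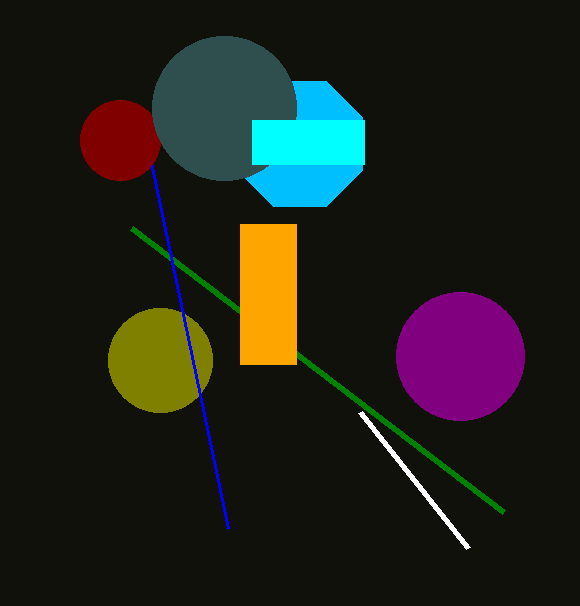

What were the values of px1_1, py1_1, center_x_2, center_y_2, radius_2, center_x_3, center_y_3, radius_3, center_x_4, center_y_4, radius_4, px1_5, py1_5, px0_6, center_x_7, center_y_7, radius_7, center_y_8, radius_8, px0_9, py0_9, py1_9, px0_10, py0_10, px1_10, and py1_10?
px1_1 = 132; py1_1 = 228; center_x_2 = 460; center_y_2 = 356; radius_2 = 64; center_x_3 = 300; center_y_3 = 144; radius_3 = 68; center_x_4 = 160; center_y_4 = 360; radius_4 = 52; px1_5 = 468; py1_5 = 548; px0_6 = 228; center_x_7 = 120; center_y_7 = 140; radius_7 = 40; center_y_8 = 108; radius_8 = 72; px0_9 = 252; py0_9 = 120; py1_9 = 164; px0_10 = 240; py0_10 = 224; px1_10 = 296; py1_10 = 364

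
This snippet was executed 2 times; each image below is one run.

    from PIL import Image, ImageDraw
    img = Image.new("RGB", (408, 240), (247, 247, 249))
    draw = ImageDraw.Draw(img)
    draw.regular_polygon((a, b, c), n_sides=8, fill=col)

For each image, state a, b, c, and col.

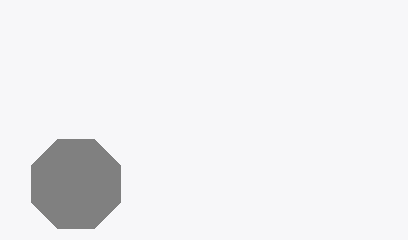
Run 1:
a = 76
b = 184
c = 48
col = 'gray'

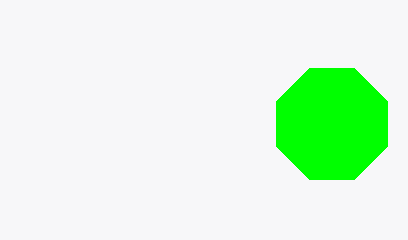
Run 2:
a = 332
b = 124
c = 60
col = 'lime'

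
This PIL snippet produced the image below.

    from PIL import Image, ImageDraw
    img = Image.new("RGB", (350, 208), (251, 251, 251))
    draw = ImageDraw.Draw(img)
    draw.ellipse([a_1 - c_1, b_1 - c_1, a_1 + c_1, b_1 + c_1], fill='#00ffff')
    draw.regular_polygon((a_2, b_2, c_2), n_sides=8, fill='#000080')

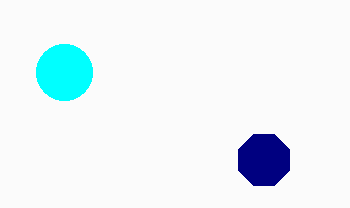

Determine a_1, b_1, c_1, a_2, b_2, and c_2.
a_1 = 64; b_1 = 72; c_1 = 28; a_2 = 264; b_2 = 160; c_2 = 28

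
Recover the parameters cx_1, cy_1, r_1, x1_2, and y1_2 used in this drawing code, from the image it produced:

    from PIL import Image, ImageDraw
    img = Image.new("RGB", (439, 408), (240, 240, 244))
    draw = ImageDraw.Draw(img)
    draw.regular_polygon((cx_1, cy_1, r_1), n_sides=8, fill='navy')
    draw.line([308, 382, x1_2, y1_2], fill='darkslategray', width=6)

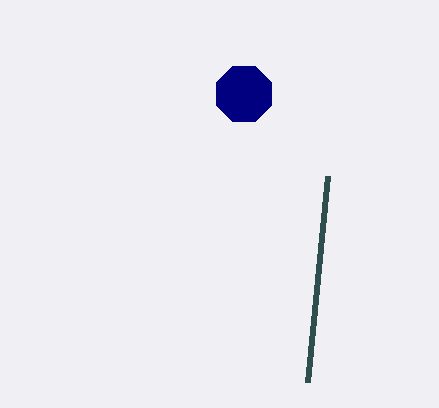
cx_1 = 244, cy_1 = 94, r_1 = 30, x1_2 = 328, y1_2 = 176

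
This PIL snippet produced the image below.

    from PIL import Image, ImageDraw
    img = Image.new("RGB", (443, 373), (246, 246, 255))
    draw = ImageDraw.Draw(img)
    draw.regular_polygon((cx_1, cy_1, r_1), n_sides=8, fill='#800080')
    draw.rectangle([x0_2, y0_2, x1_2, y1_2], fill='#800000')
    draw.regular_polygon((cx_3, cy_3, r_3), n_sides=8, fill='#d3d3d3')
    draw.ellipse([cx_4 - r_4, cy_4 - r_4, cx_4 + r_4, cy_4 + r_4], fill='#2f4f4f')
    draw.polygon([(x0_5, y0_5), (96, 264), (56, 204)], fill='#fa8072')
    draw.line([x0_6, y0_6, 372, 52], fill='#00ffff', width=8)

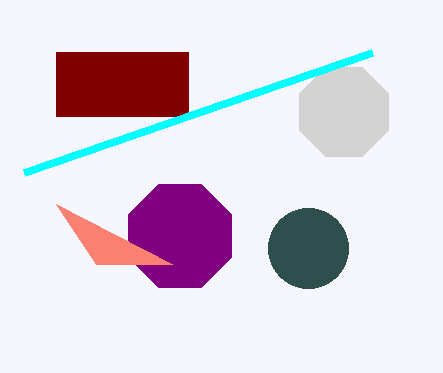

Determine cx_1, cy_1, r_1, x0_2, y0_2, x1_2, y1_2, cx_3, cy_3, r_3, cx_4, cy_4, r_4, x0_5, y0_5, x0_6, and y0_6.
cx_1 = 180, cy_1 = 236, r_1 = 56, x0_2 = 56, y0_2 = 52, x1_2 = 188, y1_2 = 116, cx_3 = 344, cy_3 = 112, r_3 = 48, cx_4 = 308, cy_4 = 248, r_4 = 40, x0_5 = 172, y0_5 = 264, x0_6 = 24, y0_6 = 172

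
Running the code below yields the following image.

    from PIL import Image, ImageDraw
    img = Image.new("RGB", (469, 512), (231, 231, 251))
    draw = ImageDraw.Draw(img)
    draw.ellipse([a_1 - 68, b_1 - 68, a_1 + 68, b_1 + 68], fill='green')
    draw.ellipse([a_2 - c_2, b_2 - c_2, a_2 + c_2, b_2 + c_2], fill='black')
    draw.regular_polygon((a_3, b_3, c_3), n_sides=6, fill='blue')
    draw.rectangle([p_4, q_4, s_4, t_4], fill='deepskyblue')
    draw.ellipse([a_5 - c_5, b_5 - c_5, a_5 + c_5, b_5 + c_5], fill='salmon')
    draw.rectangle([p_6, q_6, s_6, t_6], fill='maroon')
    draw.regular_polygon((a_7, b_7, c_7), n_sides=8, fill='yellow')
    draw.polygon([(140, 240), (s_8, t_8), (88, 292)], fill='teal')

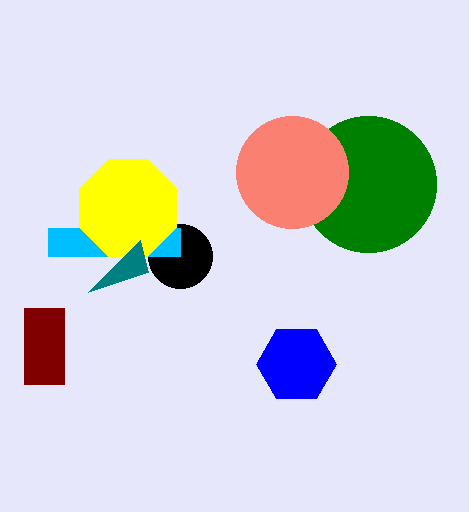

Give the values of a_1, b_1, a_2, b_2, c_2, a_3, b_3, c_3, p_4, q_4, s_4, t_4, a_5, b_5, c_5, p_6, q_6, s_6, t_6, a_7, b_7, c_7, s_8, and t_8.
a_1 = 368; b_1 = 184; a_2 = 180; b_2 = 256; c_2 = 32; a_3 = 296; b_3 = 364; c_3 = 40; p_4 = 48; q_4 = 228; s_4 = 180; t_4 = 256; a_5 = 292; b_5 = 172; c_5 = 56; p_6 = 24; q_6 = 308; s_6 = 64; t_6 = 384; a_7 = 128; b_7 = 208; c_7 = 52; s_8 = 148; t_8 = 272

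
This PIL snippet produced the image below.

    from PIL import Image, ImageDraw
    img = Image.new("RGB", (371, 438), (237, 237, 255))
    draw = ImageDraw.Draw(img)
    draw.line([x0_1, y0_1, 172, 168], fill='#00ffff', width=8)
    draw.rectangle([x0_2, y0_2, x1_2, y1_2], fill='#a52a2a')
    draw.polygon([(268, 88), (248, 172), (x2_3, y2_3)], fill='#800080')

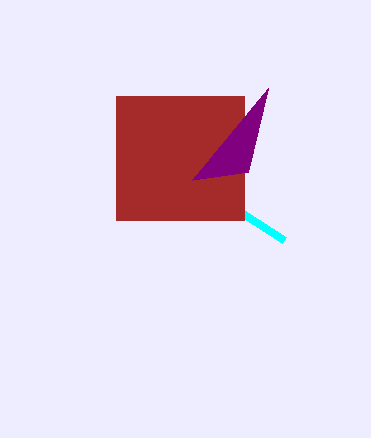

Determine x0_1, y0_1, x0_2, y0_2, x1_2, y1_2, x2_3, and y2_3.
x0_1 = 284
y0_1 = 240
x0_2 = 116
y0_2 = 96
x1_2 = 244
y1_2 = 220
x2_3 = 192
y2_3 = 180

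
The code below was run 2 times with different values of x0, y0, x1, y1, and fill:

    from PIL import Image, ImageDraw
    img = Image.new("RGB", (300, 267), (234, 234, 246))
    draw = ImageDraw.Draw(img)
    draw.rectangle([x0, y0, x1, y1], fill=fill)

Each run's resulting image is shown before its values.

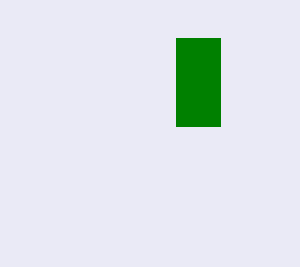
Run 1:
x0 = 176; y0 = 38; x1 = 220; y1 = 126; fill = 'green'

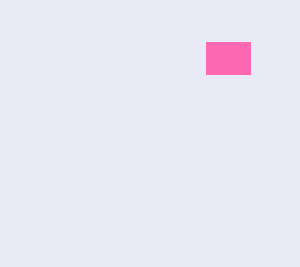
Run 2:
x0 = 206, y0 = 42, x1 = 250, y1 = 74, fill = 'hotpink'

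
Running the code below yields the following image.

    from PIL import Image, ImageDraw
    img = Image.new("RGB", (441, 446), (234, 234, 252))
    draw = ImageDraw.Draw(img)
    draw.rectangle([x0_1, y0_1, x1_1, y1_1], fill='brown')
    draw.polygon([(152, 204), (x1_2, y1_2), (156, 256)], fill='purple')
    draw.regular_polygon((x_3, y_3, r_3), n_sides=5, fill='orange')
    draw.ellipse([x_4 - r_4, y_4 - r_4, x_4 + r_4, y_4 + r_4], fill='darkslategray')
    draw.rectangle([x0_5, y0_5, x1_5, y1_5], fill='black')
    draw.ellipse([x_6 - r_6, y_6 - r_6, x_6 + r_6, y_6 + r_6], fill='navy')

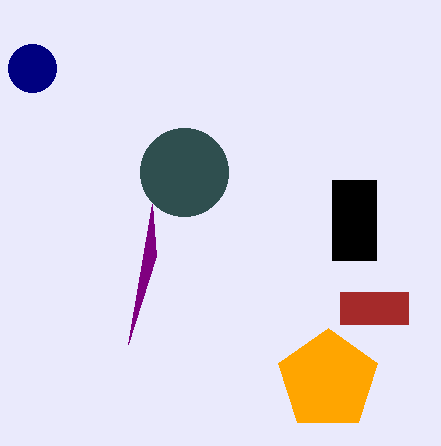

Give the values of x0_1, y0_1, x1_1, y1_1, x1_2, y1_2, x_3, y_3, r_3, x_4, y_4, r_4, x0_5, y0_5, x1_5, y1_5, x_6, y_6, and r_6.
x0_1 = 340; y0_1 = 292; x1_1 = 408; y1_1 = 324; x1_2 = 128; y1_2 = 344; x_3 = 328; y_3 = 380; r_3 = 52; x_4 = 184; y_4 = 172; r_4 = 44; x0_5 = 332; y0_5 = 180; x1_5 = 376; y1_5 = 260; x_6 = 32; y_6 = 68; r_6 = 24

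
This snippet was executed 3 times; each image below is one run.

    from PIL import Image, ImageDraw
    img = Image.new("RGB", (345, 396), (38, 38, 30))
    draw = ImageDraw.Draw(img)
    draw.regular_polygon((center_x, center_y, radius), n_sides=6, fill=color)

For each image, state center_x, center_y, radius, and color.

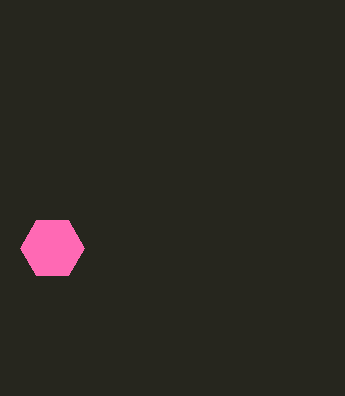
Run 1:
center_x = 52
center_y = 248
radius = 32
color = 'hotpink'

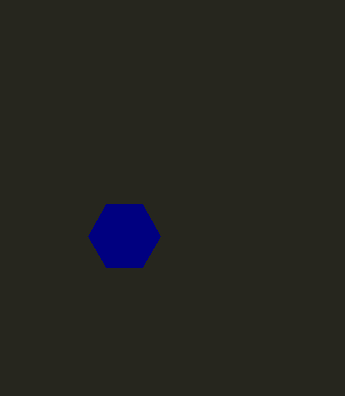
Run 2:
center_x = 124
center_y = 236
radius = 36
color = 'navy'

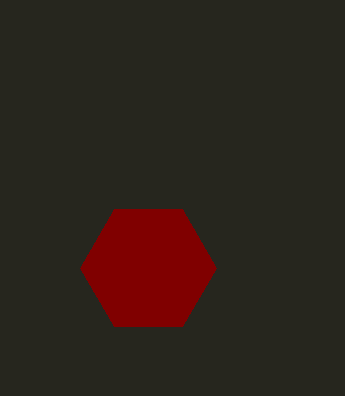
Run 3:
center_x = 148, center_y = 268, radius = 68, color = 'maroon'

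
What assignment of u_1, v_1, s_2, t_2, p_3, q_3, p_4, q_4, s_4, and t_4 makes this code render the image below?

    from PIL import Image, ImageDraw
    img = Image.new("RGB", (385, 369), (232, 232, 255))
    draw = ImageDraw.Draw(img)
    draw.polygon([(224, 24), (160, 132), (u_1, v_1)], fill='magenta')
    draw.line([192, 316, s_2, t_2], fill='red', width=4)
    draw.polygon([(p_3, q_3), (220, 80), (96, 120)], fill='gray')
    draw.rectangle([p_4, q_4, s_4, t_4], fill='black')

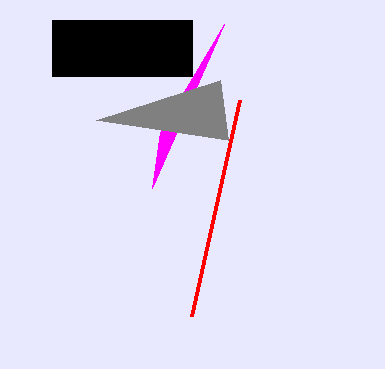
u_1 = 152
v_1 = 188
s_2 = 240
t_2 = 100
p_3 = 228
q_3 = 140
p_4 = 52
q_4 = 20
s_4 = 192
t_4 = 76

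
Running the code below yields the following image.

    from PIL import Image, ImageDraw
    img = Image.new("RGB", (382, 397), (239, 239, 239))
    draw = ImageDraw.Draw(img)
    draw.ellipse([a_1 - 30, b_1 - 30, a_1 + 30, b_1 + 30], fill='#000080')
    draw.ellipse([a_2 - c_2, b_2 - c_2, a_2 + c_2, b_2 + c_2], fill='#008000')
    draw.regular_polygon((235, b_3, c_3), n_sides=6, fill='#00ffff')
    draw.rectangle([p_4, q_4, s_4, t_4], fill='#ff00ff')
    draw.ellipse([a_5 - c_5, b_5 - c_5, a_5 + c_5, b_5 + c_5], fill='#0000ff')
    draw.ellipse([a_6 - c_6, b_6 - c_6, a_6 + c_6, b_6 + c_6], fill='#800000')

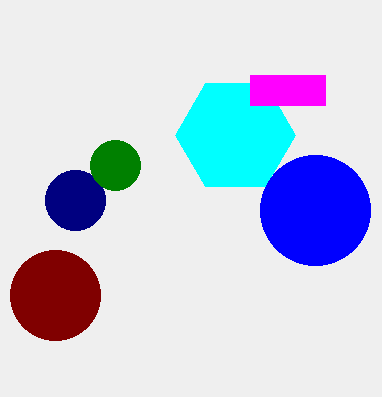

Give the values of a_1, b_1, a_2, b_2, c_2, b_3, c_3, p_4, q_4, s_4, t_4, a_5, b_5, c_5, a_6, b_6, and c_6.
a_1 = 75, b_1 = 200, a_2 = 115, b_2 = 165, c_2 = 25, b_3 = 135, c_3 = 60, p_4 = 250, q_4 = 75, s_4 = 325, t_4 = 105, a_5 = 315, b_5 = 210, c_5 = 55, a_6 = 55, b_6 = 295, c_6 = 45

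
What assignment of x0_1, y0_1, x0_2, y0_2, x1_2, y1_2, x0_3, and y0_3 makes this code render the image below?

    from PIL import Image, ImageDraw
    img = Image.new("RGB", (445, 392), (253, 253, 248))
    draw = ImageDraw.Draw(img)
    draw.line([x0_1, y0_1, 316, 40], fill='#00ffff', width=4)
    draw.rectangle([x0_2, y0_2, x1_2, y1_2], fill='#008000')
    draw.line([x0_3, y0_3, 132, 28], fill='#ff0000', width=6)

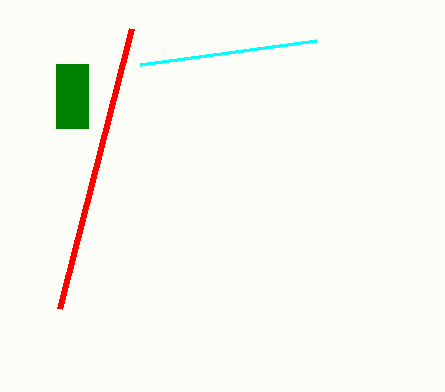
x0_1 = 140
y0_1 = 64
x0_2 = 56
y0_2 = 64
x1_2 = 88
y1_2 = 128
x0_3 = 60
y0_3 = 308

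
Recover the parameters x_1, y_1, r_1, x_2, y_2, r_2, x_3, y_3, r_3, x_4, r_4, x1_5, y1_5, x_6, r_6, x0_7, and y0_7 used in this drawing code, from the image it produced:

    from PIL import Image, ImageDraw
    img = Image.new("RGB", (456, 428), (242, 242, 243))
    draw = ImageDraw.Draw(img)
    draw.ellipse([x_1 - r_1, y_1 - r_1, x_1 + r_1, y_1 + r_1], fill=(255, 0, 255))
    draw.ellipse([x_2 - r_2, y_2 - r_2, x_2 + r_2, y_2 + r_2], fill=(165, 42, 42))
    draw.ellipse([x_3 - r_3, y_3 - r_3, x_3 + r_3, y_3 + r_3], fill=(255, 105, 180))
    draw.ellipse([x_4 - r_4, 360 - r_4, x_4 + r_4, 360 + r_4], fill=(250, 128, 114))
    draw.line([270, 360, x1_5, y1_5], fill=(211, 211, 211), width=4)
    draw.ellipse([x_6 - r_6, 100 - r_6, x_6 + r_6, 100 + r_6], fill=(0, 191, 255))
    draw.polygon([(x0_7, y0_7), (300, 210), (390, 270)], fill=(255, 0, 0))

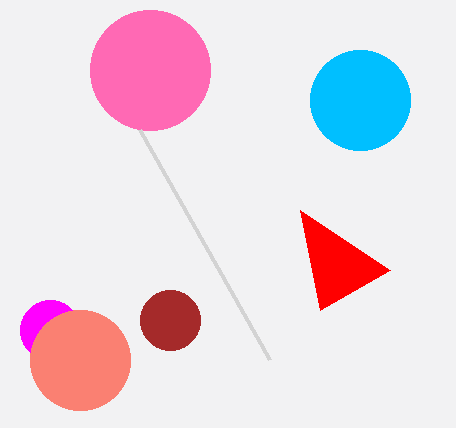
x_1 = 50, y_1 = 330, r_1 = 30, x_2 = 170, y_2 = 320, r_2 = 30, x_3 = 150, y_3 = 70, r_3 = 60, x_4 = 80, r_4 = 50, x1_5 = 140, y1_5 = 130, x_6 = 360, r_6 = 50, x0_7 = 320, y0_7 = 310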